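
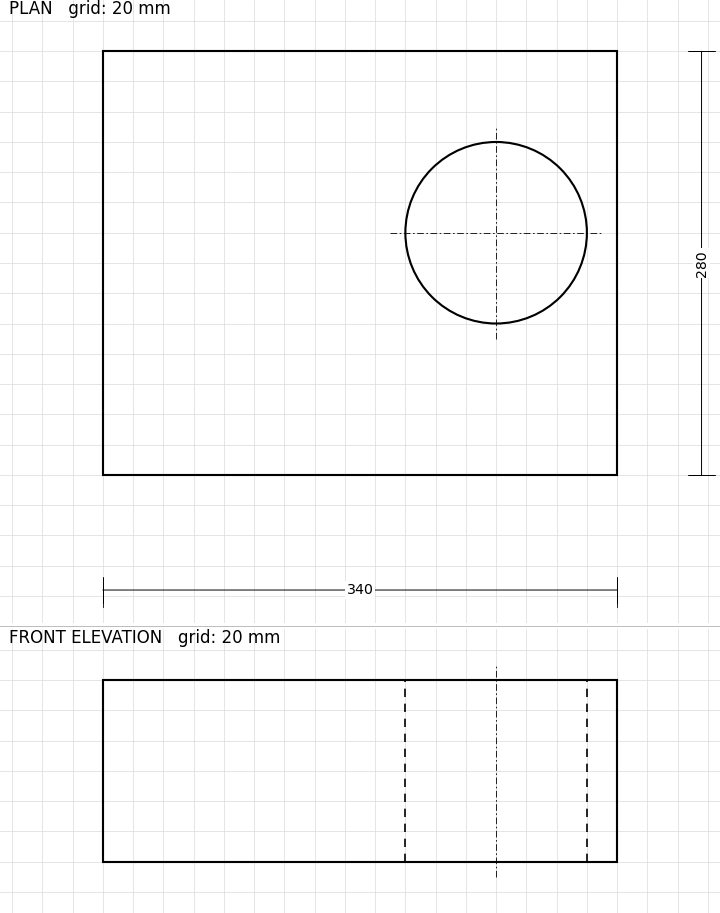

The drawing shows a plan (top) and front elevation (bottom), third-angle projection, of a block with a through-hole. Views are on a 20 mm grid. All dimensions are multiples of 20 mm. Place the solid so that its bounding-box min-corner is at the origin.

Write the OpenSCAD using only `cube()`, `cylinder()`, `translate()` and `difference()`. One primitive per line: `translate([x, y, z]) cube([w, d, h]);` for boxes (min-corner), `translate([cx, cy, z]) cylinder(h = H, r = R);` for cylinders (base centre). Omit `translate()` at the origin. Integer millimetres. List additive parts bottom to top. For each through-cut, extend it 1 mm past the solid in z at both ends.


difference() {
  cube([340, 280, 120]);
  translate([260, 160, -1]) cylinder(h = 122, r = 60);
}


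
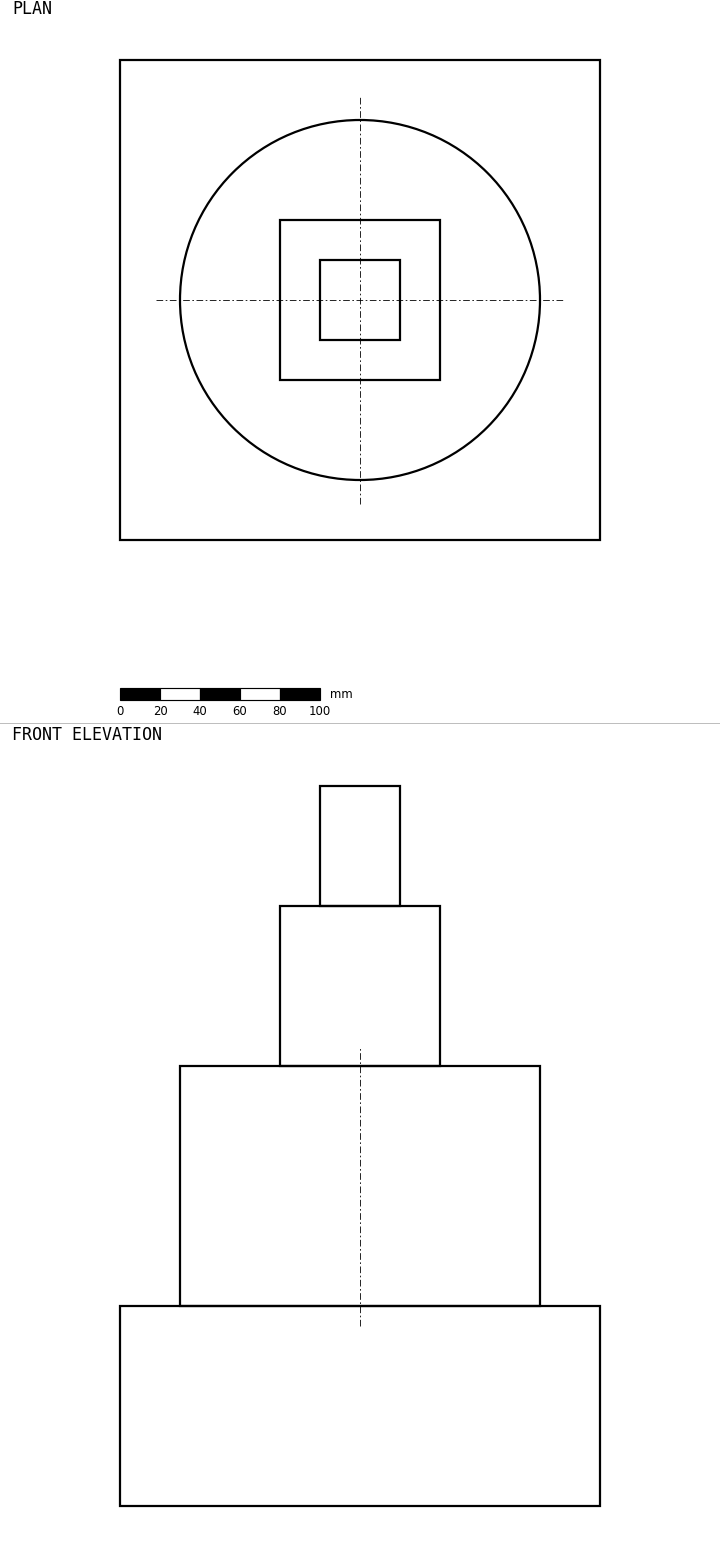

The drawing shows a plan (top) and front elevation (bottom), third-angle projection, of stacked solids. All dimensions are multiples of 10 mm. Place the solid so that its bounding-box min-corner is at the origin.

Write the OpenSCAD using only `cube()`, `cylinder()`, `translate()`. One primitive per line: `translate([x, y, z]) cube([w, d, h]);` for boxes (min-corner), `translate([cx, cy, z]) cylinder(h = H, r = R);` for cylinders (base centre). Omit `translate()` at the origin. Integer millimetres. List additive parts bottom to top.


cube([240, 240, 100]);
translate([120, 120, 100]) cylinder(h = 120, r = 90);
translate([80, 80, 220]) cube([80, 80, 80]);
translate([100, 100, 300]) cube([40, 40, 60]);


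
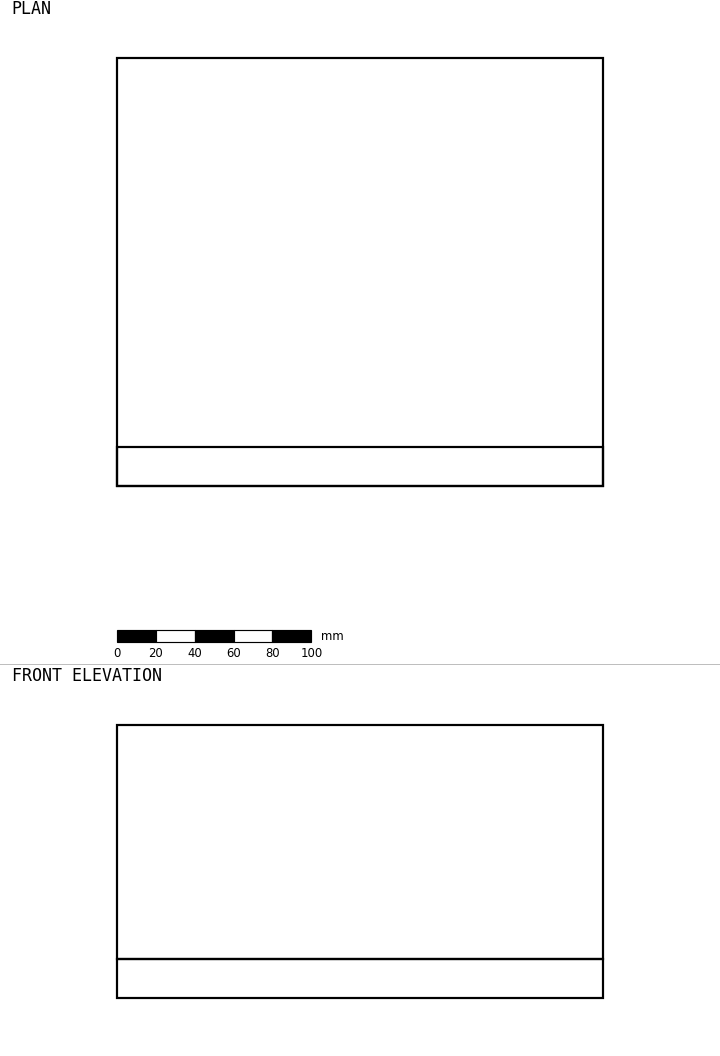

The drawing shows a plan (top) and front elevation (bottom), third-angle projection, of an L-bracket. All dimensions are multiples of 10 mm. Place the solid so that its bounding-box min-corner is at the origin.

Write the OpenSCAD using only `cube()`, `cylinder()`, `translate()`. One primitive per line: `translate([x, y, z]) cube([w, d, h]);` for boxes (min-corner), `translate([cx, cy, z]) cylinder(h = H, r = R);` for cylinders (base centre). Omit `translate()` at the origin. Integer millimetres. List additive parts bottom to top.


cube([250, 220, 20]);
translate([0, 0, 20]) cube([250, 20, 120]);


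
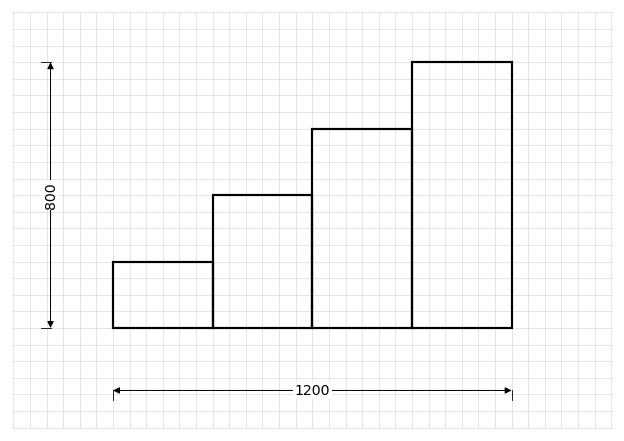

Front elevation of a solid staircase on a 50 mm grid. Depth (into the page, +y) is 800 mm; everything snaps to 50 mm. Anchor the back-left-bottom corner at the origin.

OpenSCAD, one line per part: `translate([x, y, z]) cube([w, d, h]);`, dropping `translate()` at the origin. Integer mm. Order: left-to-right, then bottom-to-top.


cube([300, 800, 200]);
translate([300, 0, 0]) cube([300, 800, 400]);
translate([600, 0, 0]) cube([300, 800, 600]);
translate([900, 0, 0]) cube([300, 800, 800]);


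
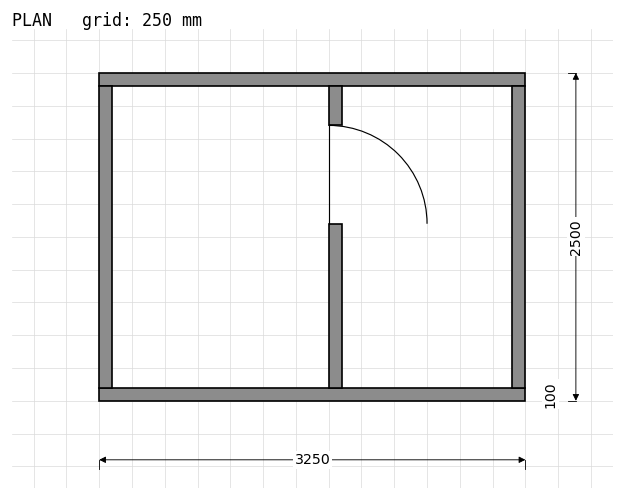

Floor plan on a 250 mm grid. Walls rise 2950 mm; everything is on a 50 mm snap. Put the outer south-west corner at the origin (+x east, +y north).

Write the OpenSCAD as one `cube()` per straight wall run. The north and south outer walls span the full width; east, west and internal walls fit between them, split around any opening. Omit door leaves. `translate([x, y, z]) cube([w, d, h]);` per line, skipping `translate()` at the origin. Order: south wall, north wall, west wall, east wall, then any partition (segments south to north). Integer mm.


cube([3250, 100, 2950]);
translate([0, 2400, 0]) cube([3250, 100, 2950]);
translate([0, 100, 0]) cube([100, 2300, 2950]);
translate([3150, 100, 0]) cube([100, 2300, 2950]);
translate([1750, 100, 0]) cube([100, 1250, 2950]);
translate([1750, 2100, 0]) cube([100, 300, 2950]);


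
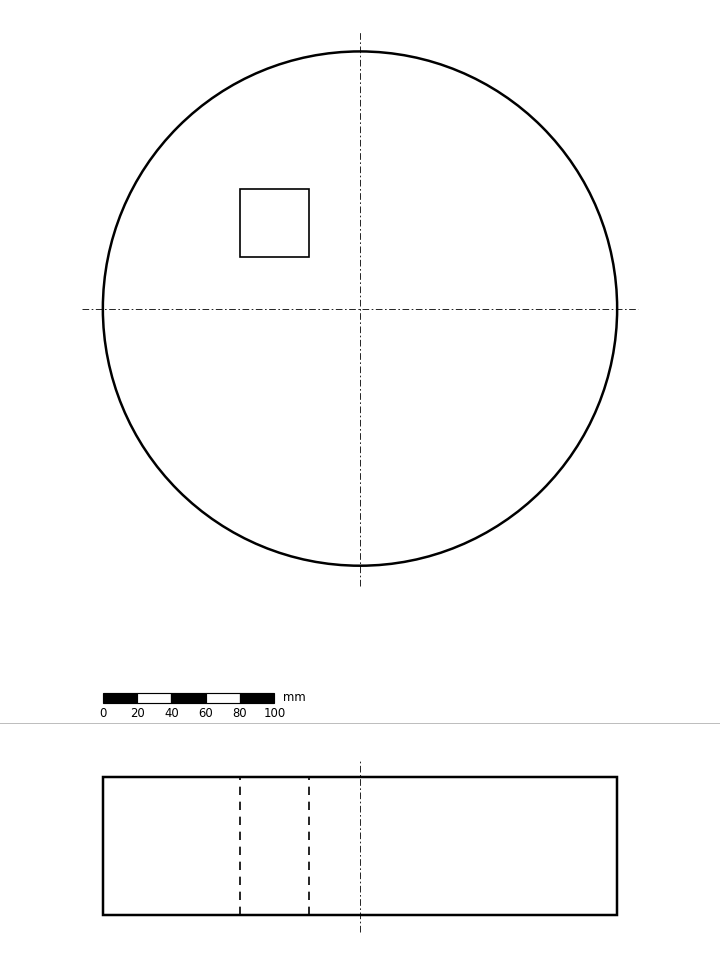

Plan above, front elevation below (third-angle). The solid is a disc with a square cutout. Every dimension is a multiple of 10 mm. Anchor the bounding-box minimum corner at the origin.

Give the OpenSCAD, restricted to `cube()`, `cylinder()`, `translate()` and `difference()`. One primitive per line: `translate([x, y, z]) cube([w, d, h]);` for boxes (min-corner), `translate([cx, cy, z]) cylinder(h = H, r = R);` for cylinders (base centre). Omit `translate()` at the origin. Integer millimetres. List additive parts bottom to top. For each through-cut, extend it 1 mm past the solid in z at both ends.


difference() {
  translate([150, 150, 0]) cylinder(h = 80, r = 150);
  translate([80, 180, -1]) cube([40, 40, 82]);
}


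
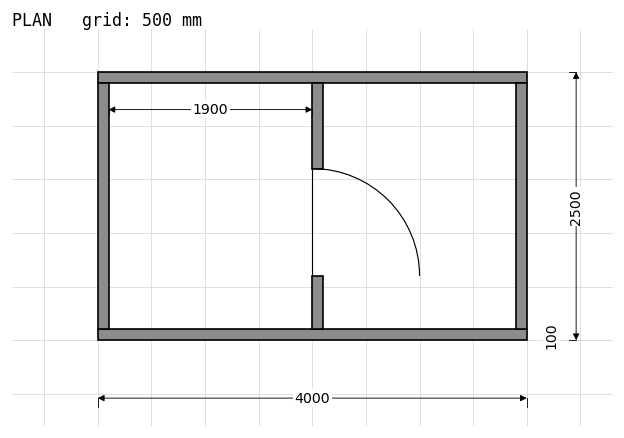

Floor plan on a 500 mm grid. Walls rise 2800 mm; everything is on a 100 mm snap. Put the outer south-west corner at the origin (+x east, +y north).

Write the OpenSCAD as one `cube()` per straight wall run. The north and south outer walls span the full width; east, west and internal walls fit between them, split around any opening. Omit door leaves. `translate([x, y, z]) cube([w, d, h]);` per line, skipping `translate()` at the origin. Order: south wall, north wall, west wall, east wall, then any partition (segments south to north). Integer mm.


cube([4000, 100, 2800]);
translate([0, 2400, 0]) cube([4000, 100, 2800]);
translate([0, 100, 0]) cube([100, 2300, 2800]);
translate([3900, 100, 0]) cube([100, 2300, 2800]);
translate([2000, 100, 0]) cube([100, 500, 2800]);
translate([2000, 1600, 0]) cube([100, 800, 2800]);


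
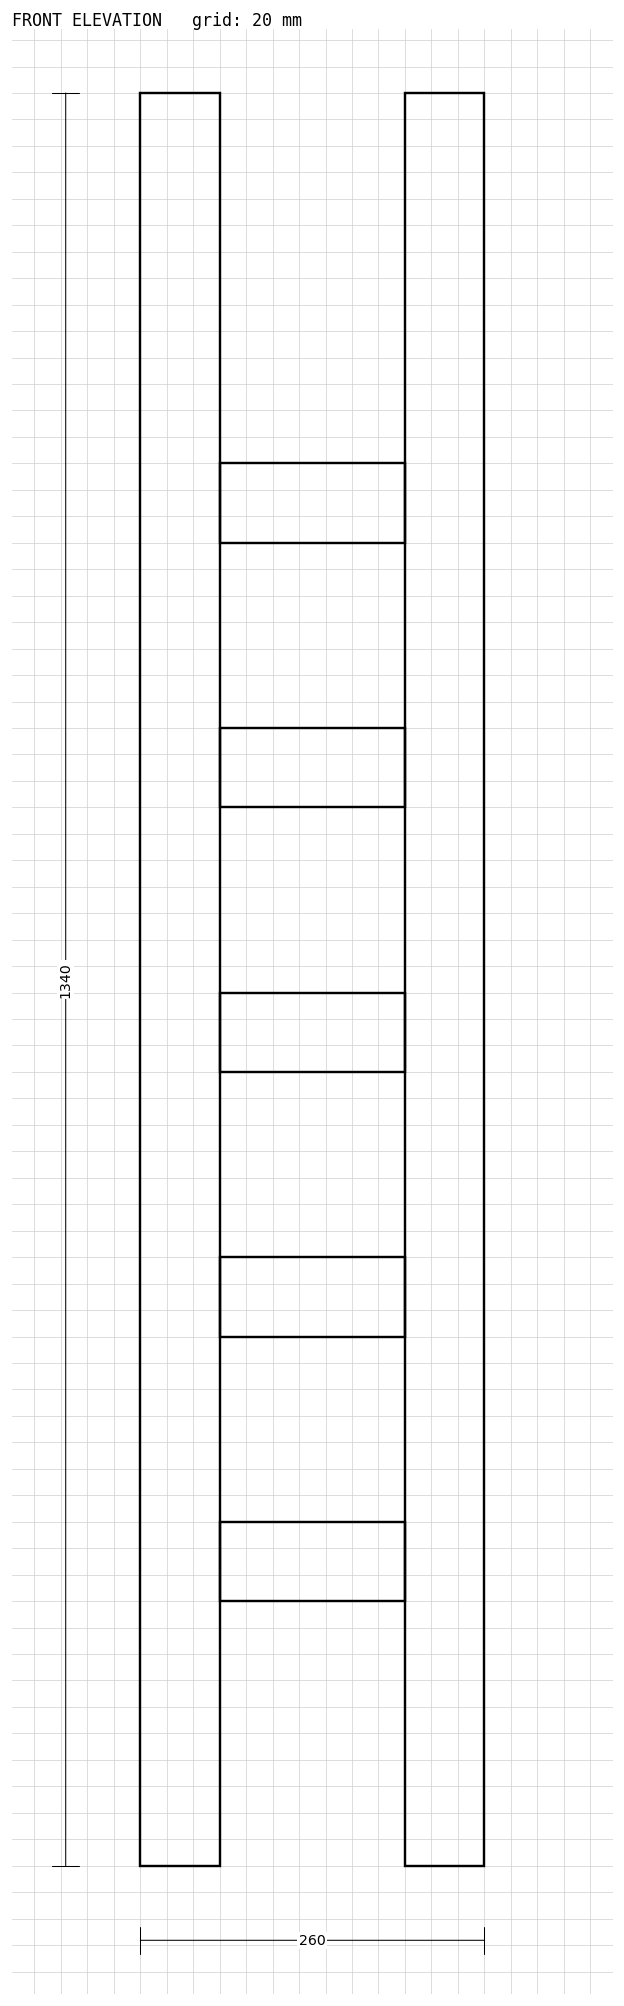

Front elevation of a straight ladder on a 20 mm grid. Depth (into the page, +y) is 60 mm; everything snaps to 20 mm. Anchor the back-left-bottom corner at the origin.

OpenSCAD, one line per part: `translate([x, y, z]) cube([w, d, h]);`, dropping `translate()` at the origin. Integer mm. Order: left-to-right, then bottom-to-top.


cube([60, 60, 1340]);
translate([60, 0, 200]) cube([140, 60, 60]);
translate([60, 0, 400]) cube([140, 60, 60]);
translate([60, 0, 600]) cube([140, 60, 60]);
translate([60, 0, 800]) cube([140, 60, 60]);
translate([60, 0, 1000]) cube([140, 60, 60]);
translate([200, 0, 0]) cube([60, 60, 1340]);


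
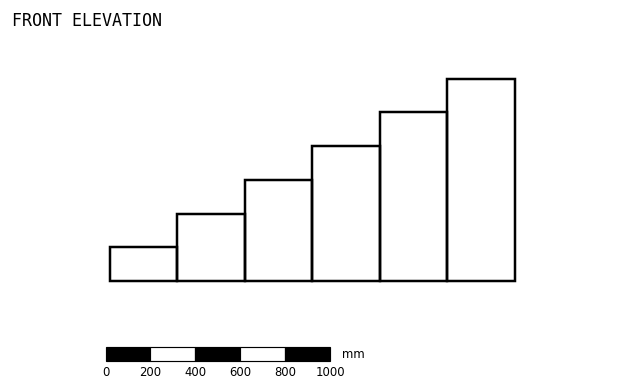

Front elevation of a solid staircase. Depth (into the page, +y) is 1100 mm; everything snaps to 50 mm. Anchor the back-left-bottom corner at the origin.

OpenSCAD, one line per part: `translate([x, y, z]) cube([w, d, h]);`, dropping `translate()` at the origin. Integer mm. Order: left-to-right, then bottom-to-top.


cube([300, 1100, 150]);
translate([300, 0, 0]) cube([300, 1100, 300]);
translate([600, 0, 0]) cube([300, 1100, 450]);
translate([900, 0, 0]) cube([300, 1100, 600]);
translate([1200, 0, 0]) cube([300, 1100, 750]);
translate([1500, 0, 0]) cube([300, 1100, 900]);


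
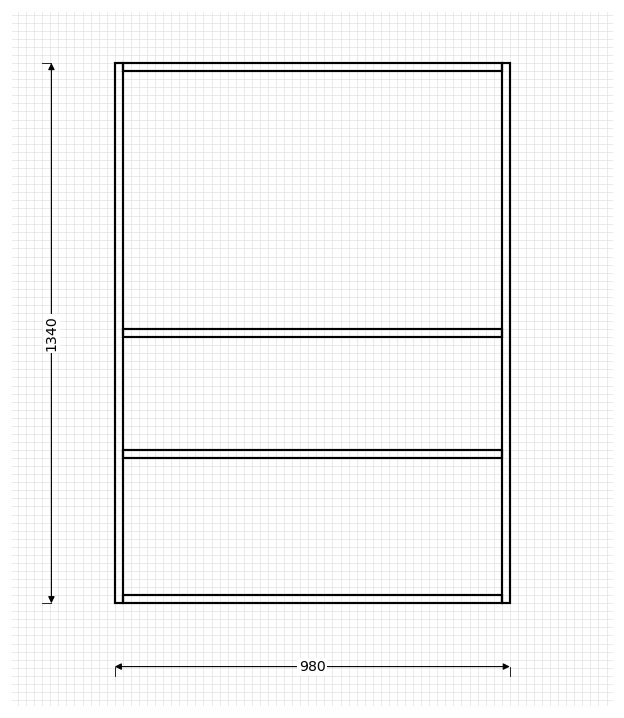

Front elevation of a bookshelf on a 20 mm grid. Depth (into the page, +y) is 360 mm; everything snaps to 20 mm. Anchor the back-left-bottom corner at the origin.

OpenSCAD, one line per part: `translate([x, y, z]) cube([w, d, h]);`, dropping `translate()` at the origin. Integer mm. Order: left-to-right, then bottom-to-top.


cube([20, 360, 1340]);
translate([20, 0, 0]) cube([940, 360, 20]);
translate([20, 0, 360]) cube([940, 360, 20]);
translate([20, 0, 660]) cube([940, 360, 20]);
translate([20, 0, 1320]) cube([940, 360, 20]);
translate([960, 0, 0]) cube([20, 360, 1340]);


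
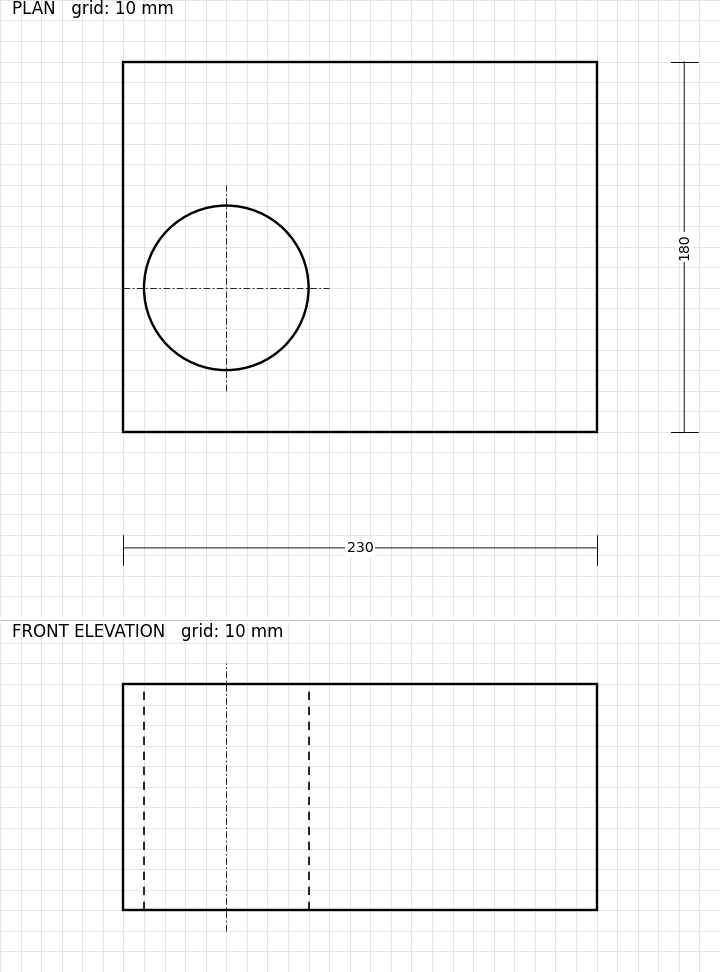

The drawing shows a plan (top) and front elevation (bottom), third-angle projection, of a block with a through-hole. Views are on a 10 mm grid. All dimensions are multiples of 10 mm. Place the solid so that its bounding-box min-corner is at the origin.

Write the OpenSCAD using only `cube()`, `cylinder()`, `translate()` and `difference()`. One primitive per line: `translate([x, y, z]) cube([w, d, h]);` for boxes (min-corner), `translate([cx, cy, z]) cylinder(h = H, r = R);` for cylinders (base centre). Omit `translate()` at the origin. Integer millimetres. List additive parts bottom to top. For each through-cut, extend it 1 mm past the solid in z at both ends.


difference() {
  cube([230, 180, 110]);
  translate([50, 70, -1]) cylinder(h = 112, r = 40);
}


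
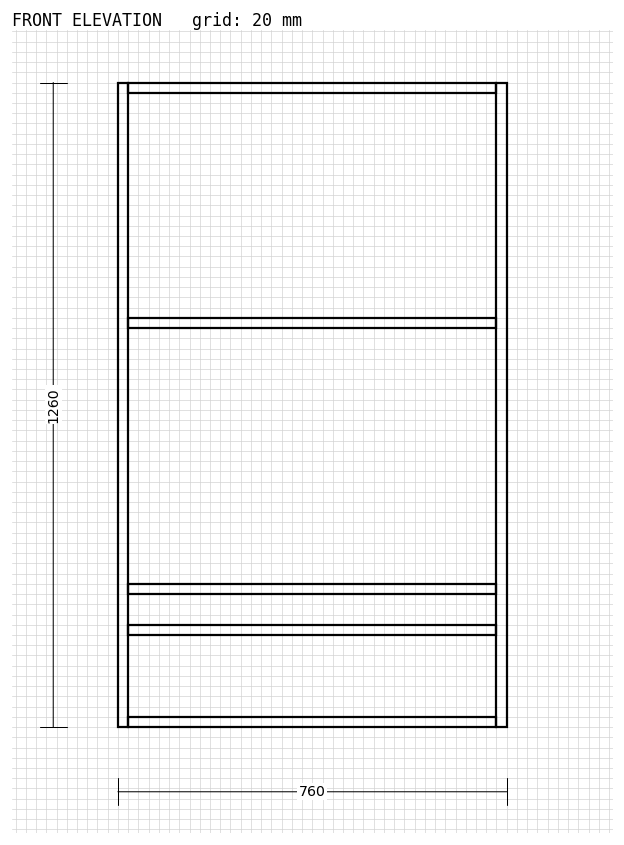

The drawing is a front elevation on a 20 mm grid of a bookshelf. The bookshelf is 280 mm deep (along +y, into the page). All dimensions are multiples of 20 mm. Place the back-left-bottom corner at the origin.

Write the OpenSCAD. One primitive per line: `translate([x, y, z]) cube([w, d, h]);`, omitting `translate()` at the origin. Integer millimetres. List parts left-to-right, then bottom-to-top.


cube([20, 280, 1260]);
translate([20, 0, 0]) cube([720, 280, 20]);
translate([20, 0, 180]) cube([720, 280, 20]);
translate([20, 0, 260]) cube([720, 280, 20]);
translate([20, 0, 780]) cube([720, 280, 20]);
translate([20, 0, 1240]) cube([720, 280, 20]);
translate([740, 0, 0]) cube([20, 280, 1260]);


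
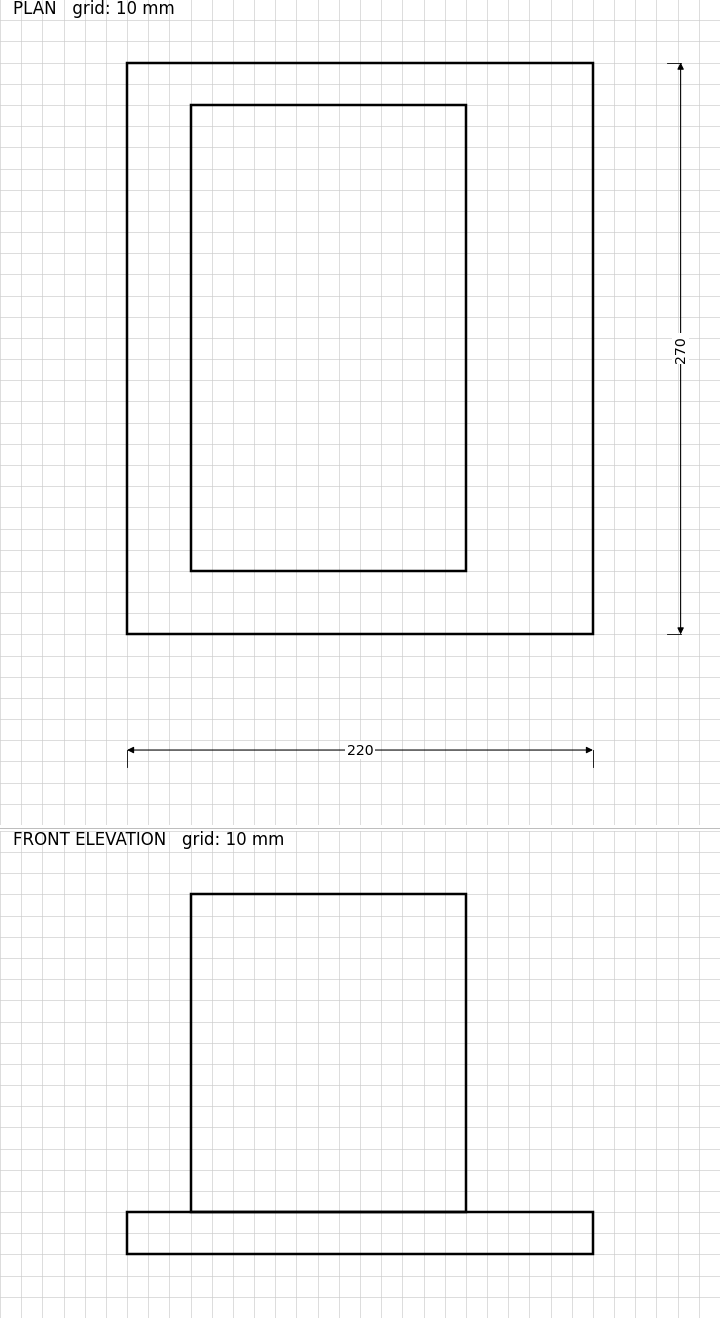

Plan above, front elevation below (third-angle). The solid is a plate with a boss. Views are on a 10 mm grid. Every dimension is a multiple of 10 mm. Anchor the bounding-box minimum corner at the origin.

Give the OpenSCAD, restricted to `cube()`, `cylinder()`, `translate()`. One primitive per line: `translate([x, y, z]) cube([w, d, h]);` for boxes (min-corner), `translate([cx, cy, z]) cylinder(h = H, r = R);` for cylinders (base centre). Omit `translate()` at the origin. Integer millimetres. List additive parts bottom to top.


cube([220, 270, 20]);
translate([30, 30, 20]) cube([130, 220, 150]);


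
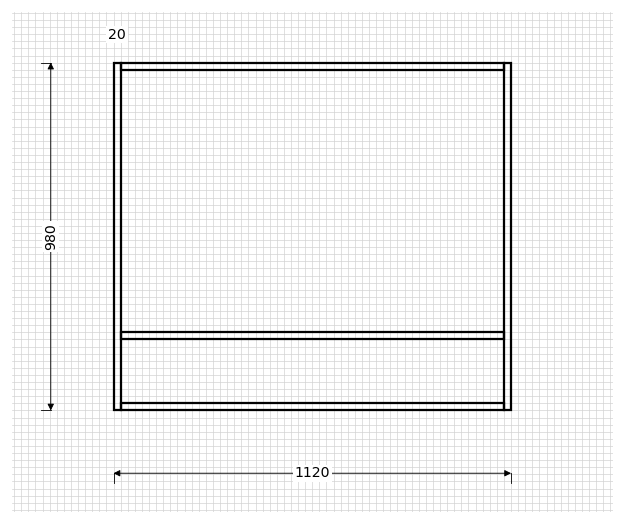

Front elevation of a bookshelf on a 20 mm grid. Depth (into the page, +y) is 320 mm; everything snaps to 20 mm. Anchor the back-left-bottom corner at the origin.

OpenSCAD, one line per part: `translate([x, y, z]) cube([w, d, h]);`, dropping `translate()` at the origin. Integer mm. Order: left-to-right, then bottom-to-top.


cube([20, 320, 980]);
translate([20, 0, 0]) cube([1080, 320, 20]);
translate([20, 0, 200]) cube([1080, 320, 20]);
translate([20, 0, 960]) cube([1080, 320, 20]);
translate([1100, 0, 0]) cube([20, 320, 980]);


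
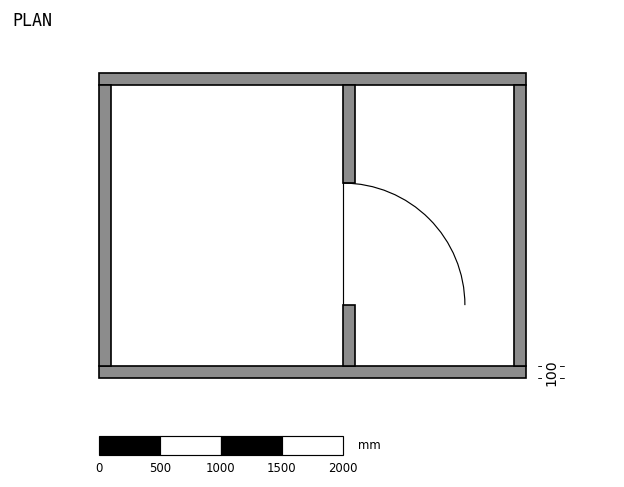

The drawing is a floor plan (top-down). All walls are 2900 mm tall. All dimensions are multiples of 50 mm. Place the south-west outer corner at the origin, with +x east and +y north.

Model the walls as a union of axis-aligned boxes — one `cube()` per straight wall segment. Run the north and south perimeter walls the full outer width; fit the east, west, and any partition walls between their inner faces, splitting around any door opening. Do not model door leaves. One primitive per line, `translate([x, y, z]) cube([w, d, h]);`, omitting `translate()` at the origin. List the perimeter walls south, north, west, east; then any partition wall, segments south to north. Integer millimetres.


cube([3500, 100, 2900]);
translate([0, 2400, 0]) cube([3500, 100, 2900]);
translate([0, 100, 0]) cube([100, 2300, 2900]);
translate([3400, 100, 0]) cube([100, 2300, 2900]);
translate([2000, 100, 0]) cube([100, 500, 2900]);
translate([2000, 1600, 0]) cube([100, 800, 2900]);


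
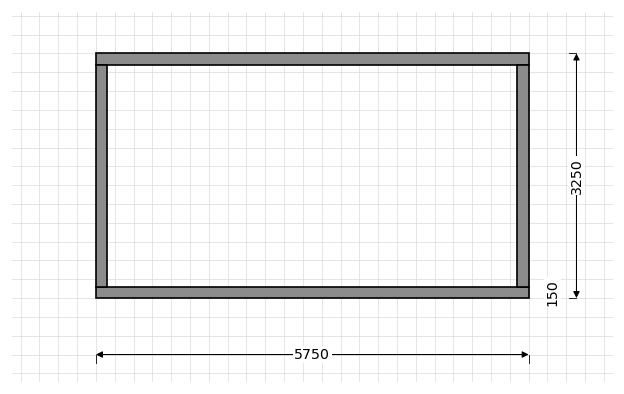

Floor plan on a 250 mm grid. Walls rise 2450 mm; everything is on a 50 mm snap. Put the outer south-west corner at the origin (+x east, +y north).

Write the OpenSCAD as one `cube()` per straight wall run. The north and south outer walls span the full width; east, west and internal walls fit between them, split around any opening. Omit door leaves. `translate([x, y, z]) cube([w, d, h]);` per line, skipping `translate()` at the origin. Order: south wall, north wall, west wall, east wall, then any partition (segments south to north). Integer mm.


cube([5750, 150, 2450]);
translate([0, 3100, 0]) cube([5750, 150, 2450]);
translate([0, 150, 0]) cube([150, 2950, 2450]);
translate([5600, 150, 0]) cube([150, 2950, 2450]);


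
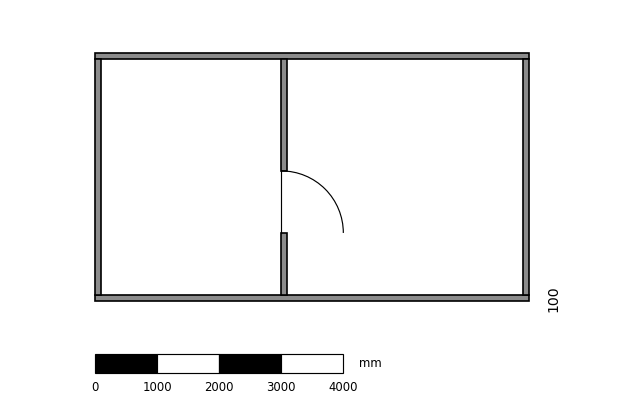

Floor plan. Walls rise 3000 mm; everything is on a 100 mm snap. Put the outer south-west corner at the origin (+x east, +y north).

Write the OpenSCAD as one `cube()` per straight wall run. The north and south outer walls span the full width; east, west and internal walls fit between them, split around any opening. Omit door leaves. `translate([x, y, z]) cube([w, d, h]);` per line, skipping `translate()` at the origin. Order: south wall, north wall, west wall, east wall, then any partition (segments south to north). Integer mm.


cube([7000, 100, 3000]);
translate([0, 3900, 0]) cube([7000, 100, 3000]);
translate([0, 100, 0]) cube([100, 3800, 3000]);
translate([6900, 100, 0]) cube([100, 3800, 3000]);
translate([3000, 100, 0]) cube([100, 1000, 3000]);
translate([3000, 2100, 0]) cube([100, 1800, 3000]);


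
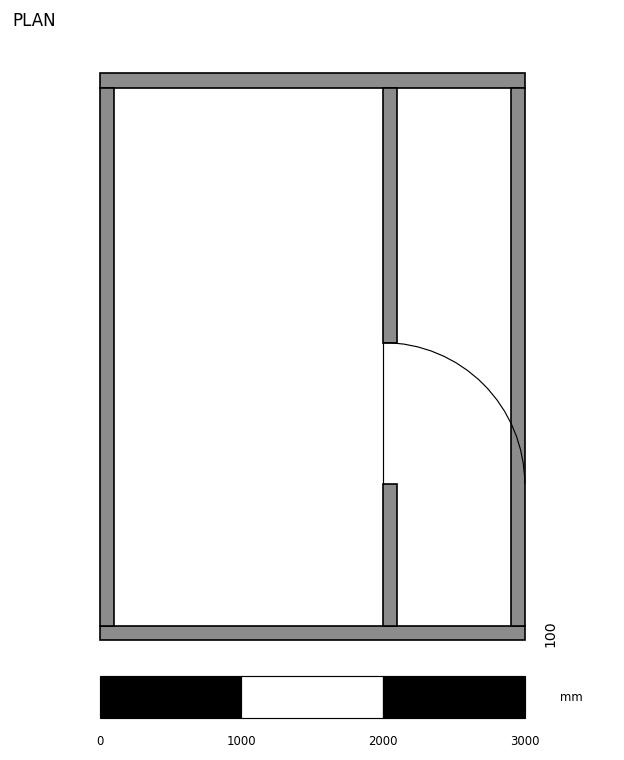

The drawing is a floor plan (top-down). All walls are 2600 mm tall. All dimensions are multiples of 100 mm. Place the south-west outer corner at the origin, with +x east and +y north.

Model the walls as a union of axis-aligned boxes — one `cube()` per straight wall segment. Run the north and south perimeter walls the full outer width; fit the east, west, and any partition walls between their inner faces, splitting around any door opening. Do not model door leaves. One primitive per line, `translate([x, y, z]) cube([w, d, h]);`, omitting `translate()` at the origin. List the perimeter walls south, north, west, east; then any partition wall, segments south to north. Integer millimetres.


cube([3000, 100, 2600]);
translate([0, 3900, 0]) cube([3000, 100, 2600]);
translate([0, 100, 0]) cube([100, 3800, 2600]);
translate([2900, 100, 0]) cube([100, 3800, 2600]);
translate([2000, 100, 0]) cube([100, 1000, 2600]);
translate([2000, 2100, 0]) cube([100, 1800, 2600]);


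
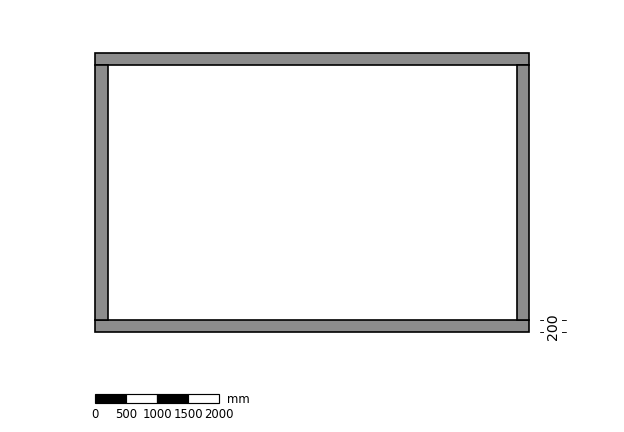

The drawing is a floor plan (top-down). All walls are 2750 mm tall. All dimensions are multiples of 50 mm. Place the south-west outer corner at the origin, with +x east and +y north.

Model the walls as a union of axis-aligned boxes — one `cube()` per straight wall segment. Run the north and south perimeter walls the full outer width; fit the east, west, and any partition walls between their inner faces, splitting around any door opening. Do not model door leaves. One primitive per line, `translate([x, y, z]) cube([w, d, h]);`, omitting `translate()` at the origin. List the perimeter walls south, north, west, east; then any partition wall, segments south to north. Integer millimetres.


cube([7000, 200, 2750]);
translate([0, 4300, 0]) cube([7000, 200, 2750]);
translate([0, 200, 0]) cube([200, 4100, 2750]);
translate([6800, 200, 0]) cube([200, 4100, 2750]);


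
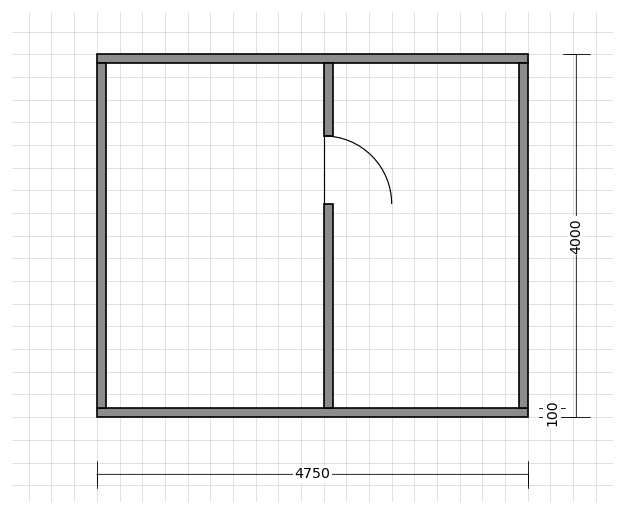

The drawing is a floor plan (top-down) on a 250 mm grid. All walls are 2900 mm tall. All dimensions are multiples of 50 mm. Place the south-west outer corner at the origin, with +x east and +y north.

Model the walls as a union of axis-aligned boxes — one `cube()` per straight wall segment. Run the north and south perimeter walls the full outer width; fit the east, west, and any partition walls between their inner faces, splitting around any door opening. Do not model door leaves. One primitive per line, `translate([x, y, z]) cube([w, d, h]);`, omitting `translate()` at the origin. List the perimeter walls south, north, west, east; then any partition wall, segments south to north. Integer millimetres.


cube([4750, 100, 2900]);
translate([0, 3900, 0]) cube([4750, 100, 2900]);
translate([0, 100, 0]) cube([100, 3800, 2900]);
translate([4650, 100, 0]) cube([100, 3800, 2900]);
translate([2500, 100, 0]) cube([100, 2250, 2900]);
translate([2500, 3100, 0]) cube([100, 800, 2900]);


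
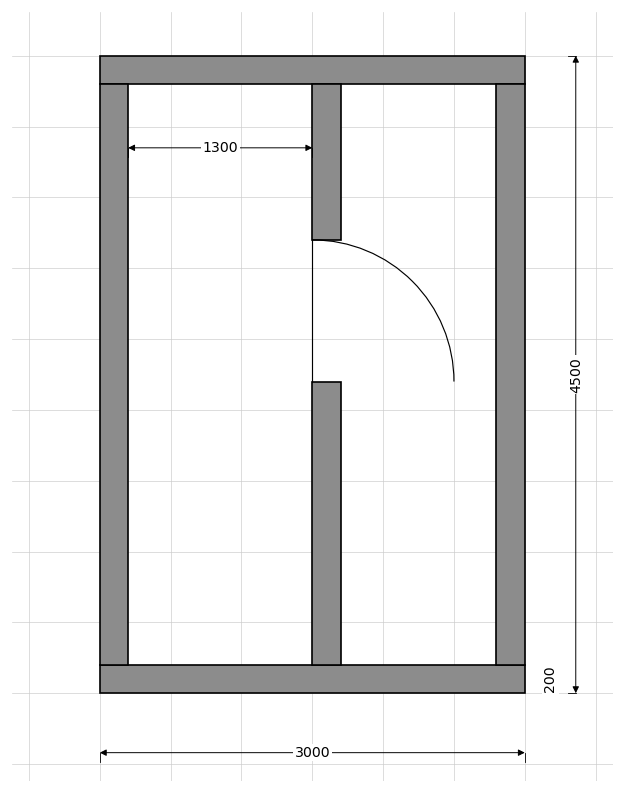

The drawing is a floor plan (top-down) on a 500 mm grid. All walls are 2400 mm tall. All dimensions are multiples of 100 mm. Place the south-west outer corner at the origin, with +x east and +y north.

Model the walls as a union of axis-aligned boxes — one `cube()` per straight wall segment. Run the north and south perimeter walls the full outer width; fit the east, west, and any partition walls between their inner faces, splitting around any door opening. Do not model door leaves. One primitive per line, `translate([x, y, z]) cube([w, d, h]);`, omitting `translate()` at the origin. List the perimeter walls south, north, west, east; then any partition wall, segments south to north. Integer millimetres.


cube([3000, 200, 2400]);
translate([0, 4300, 0]) cube([3000, 200, 2400]);
translate([0, 200, 0]) cube([200, 4100, 2400]);
translate([2800, 200, 0]) cube([200, 4100, 2400]);
translate([1500, 200, 0]) cube([200, 2000, 2400]);
translate([1500, 3200, 0]) cube([200, 1100, 2400]);


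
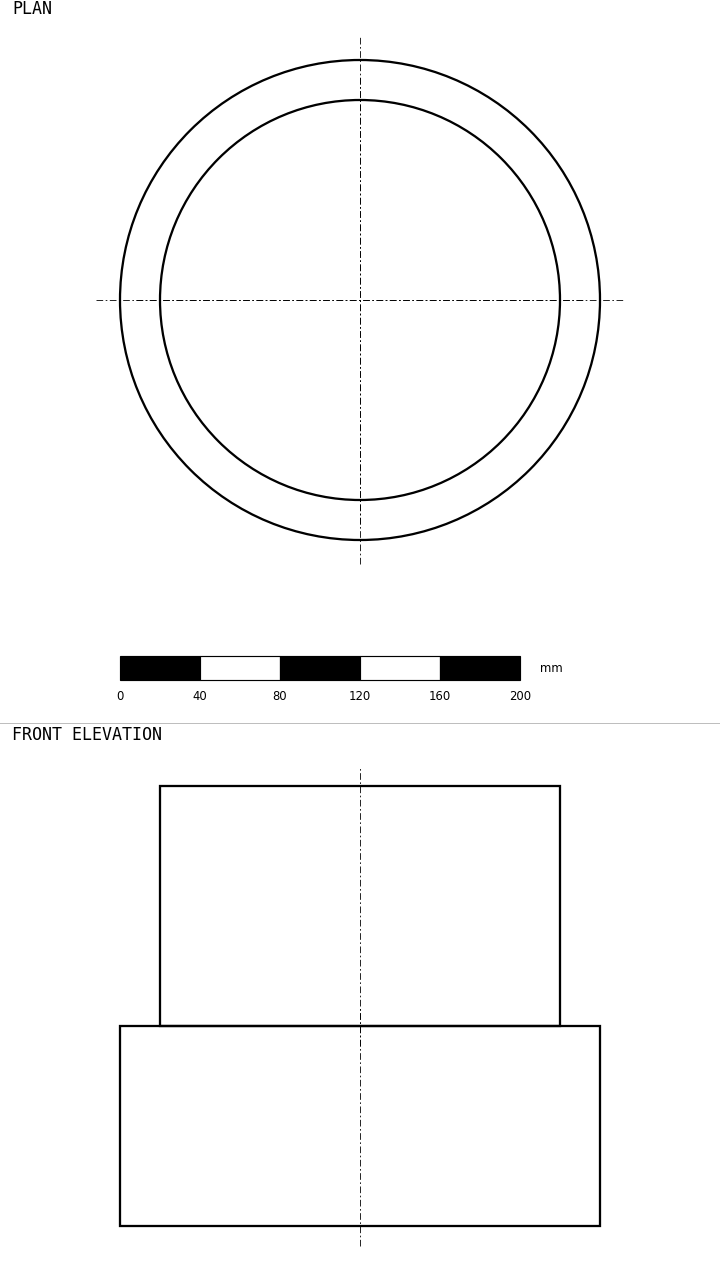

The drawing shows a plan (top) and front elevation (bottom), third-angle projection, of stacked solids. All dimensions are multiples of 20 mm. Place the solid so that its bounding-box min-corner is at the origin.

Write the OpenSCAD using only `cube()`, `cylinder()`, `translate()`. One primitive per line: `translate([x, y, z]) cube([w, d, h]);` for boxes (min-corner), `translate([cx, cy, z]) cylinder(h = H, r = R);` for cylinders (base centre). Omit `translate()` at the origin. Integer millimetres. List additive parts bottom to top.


translate([120, 120, 0]) cylinder(h = 100, r = 120);
translate([120, 120, 100]) cylinder(h = 120, r = 100);


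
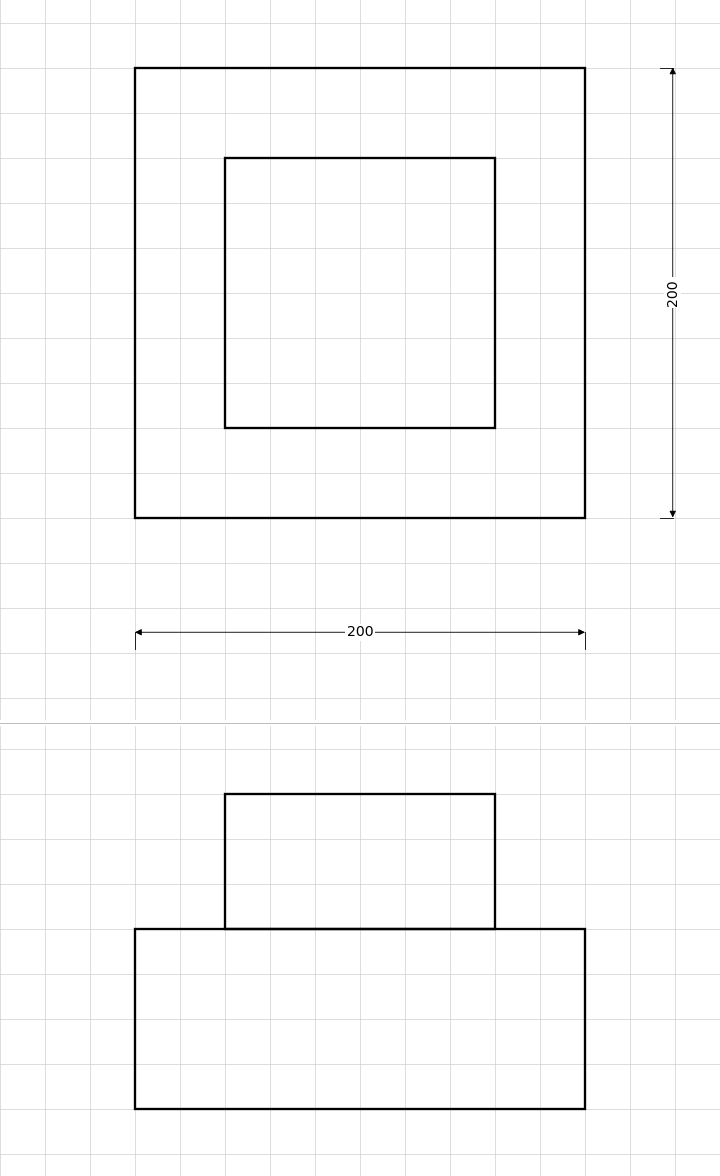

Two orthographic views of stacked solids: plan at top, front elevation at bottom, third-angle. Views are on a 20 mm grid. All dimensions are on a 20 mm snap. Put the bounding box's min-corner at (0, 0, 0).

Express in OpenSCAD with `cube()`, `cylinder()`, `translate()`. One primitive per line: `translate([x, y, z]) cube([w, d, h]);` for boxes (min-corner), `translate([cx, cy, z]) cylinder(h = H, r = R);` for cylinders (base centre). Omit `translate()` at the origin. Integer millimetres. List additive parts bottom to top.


cube([200, 200, 80]);
translate([40, 40, 80]) cube([120, 120, 60]);


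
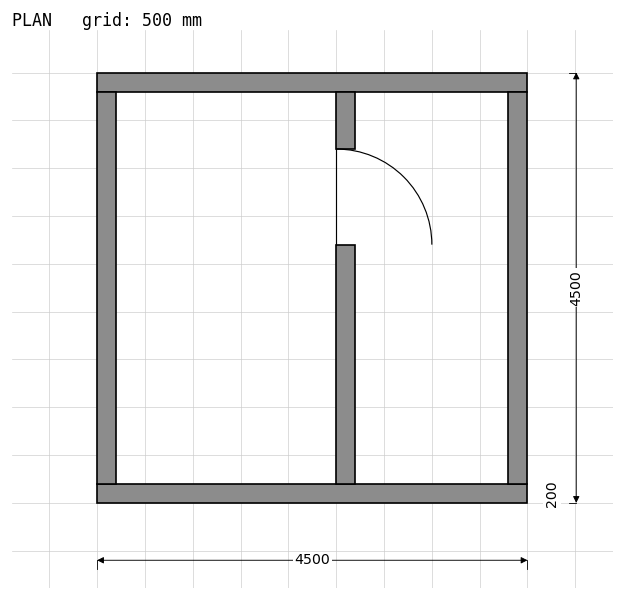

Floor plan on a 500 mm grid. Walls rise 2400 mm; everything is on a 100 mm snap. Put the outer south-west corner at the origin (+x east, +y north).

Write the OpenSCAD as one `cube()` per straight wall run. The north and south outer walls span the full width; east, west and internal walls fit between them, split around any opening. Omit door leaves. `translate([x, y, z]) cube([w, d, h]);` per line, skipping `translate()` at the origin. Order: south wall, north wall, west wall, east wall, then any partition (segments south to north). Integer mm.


cube([4500, 200, 2400]);
translate([0, 4300, 0]) cube([4500, 200, 2400]);
translate([0, 200, 0]) cube([200, 4100, 2400]);
translate([4300, 200, 0]) cube([200, 4100, 2400]);
translate([2500, 200, 0]) cube([200, 2500, 2400]);
translate([2500, 3700, 0]) cube([200, 600, 2400]);


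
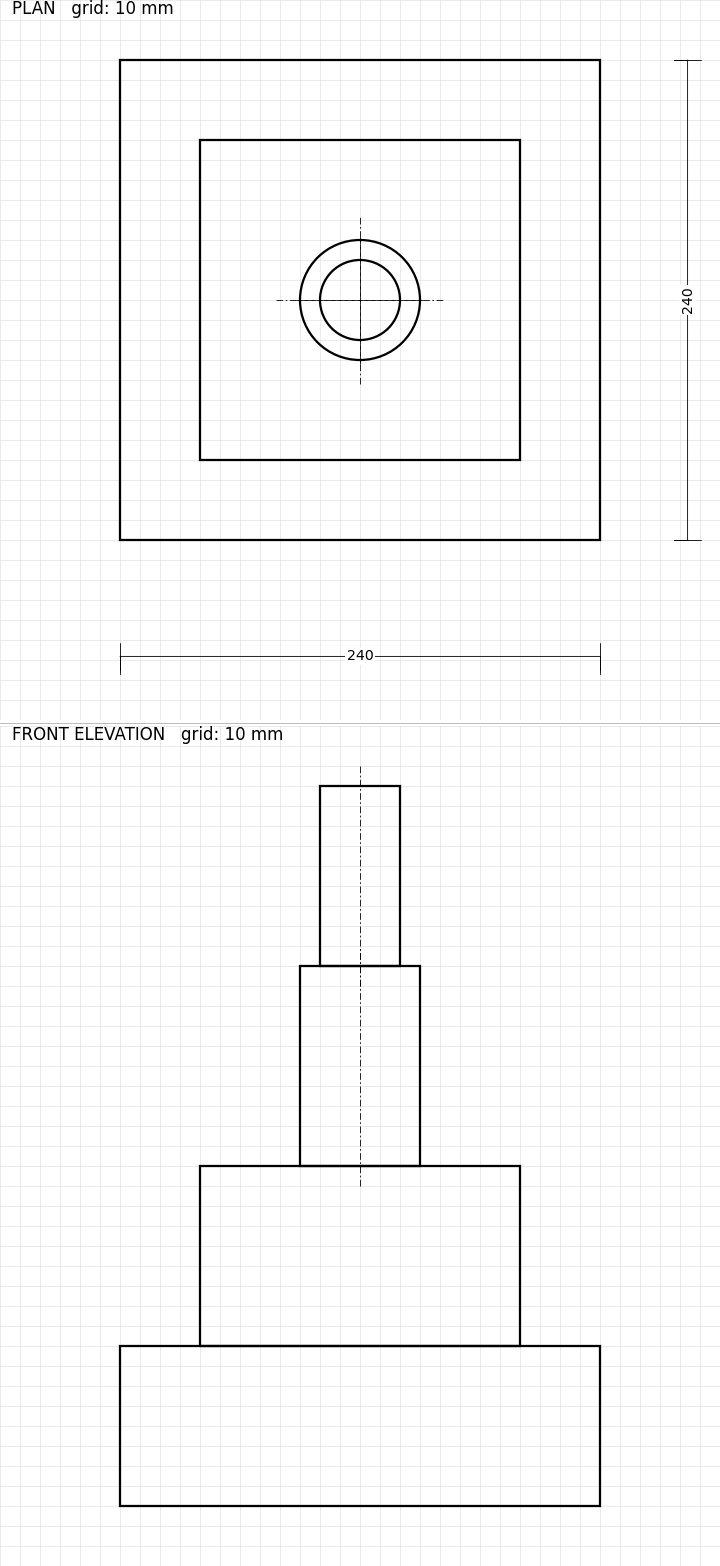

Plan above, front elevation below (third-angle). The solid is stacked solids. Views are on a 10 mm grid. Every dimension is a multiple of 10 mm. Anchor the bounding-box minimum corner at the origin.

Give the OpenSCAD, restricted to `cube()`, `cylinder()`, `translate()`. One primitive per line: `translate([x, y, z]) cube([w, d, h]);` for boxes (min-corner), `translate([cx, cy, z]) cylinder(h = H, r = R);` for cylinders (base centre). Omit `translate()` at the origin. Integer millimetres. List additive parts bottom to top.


cube([240, 240, 80]);
translate([40, 40, 80]) cube([160, 160, 90]);
translate([120, 120, 170]) cylinder(h = 100, r = 30);
translate([120, 120, 270]) cylinder(h = 90, r = 20);


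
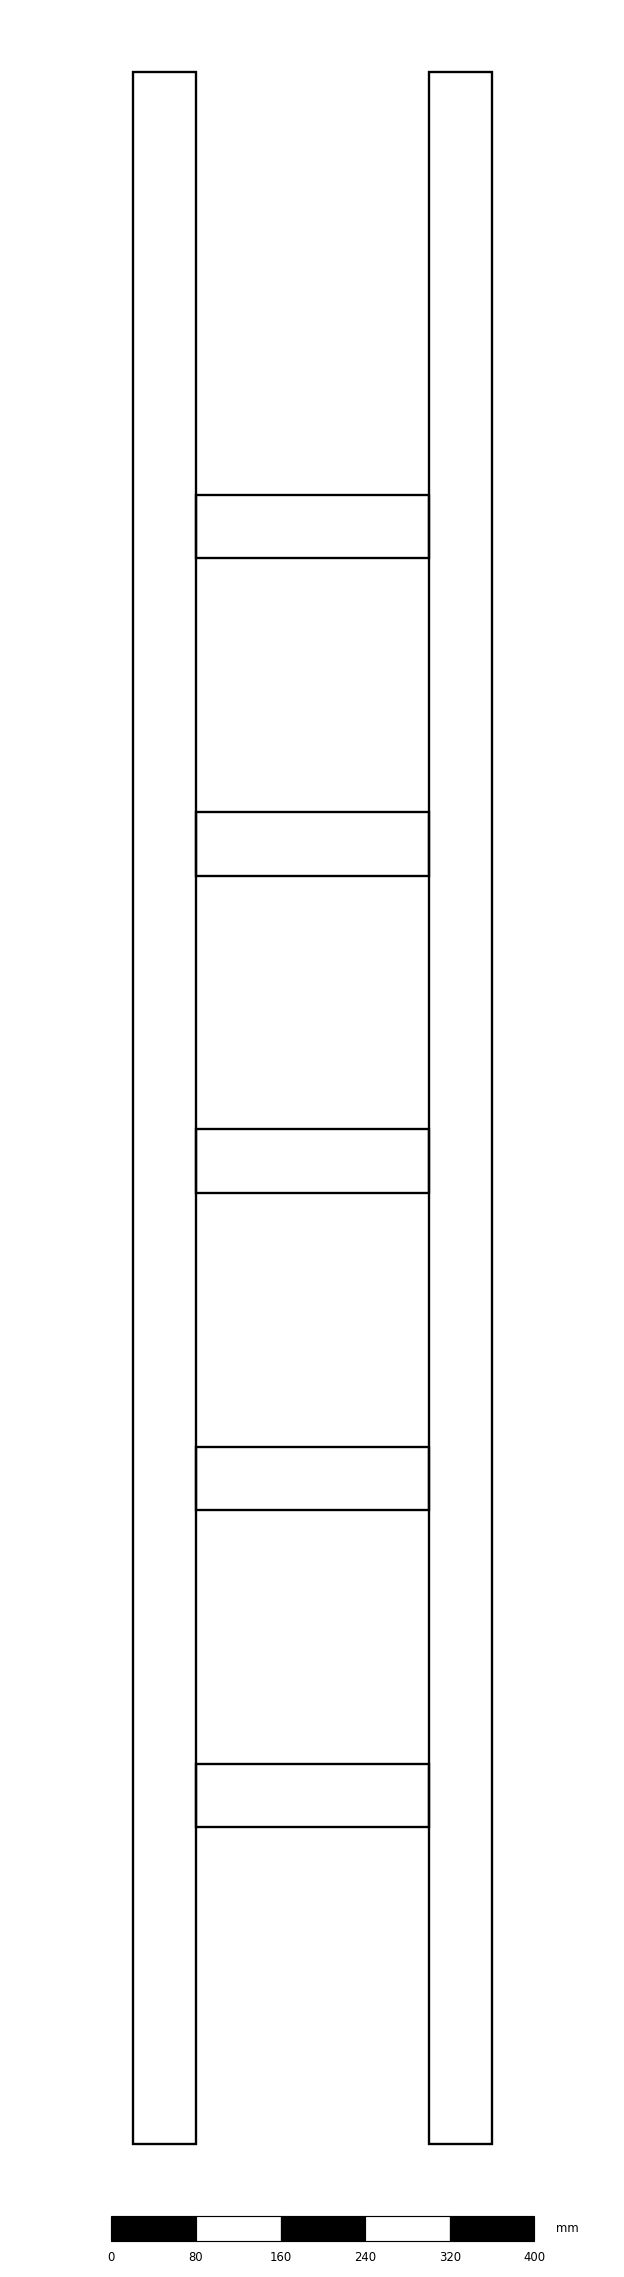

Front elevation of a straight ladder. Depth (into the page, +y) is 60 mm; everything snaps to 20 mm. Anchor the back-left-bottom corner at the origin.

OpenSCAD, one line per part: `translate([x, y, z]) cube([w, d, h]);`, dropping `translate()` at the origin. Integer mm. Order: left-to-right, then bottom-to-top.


cube([60, 60, 1960]);
translate([60, 0, 300]) cube([220, 60, 60]);
translate([60, 0, 600]) cube([220, 60, 60]);
translate([60, 0, 900]) cube([220, 60, 60]);
translate([60, 0, 1200]) cube([220, 60, 60]);
translate([60, 0, 1500]) cube([220, 60, 60]);
translate([280, 0, 0]) cube([60, 60, 1960]);


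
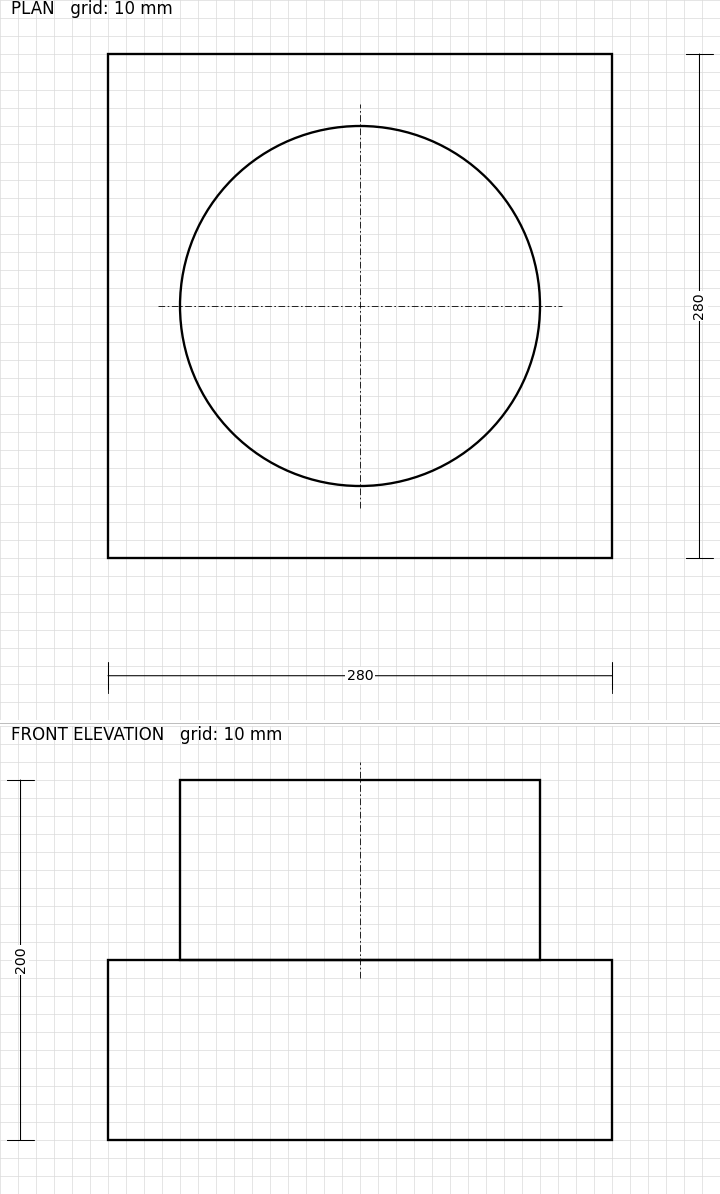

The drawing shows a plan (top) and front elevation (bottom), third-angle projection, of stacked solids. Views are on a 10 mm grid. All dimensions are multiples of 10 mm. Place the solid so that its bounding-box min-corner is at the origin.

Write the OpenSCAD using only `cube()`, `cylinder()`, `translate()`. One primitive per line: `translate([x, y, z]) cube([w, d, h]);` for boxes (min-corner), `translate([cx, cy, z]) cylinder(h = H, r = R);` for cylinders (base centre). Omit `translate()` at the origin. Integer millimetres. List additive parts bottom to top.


cube([280, 280, 100]);
translate([140, 140, 100]) cylinder(h = 100, r = 100);


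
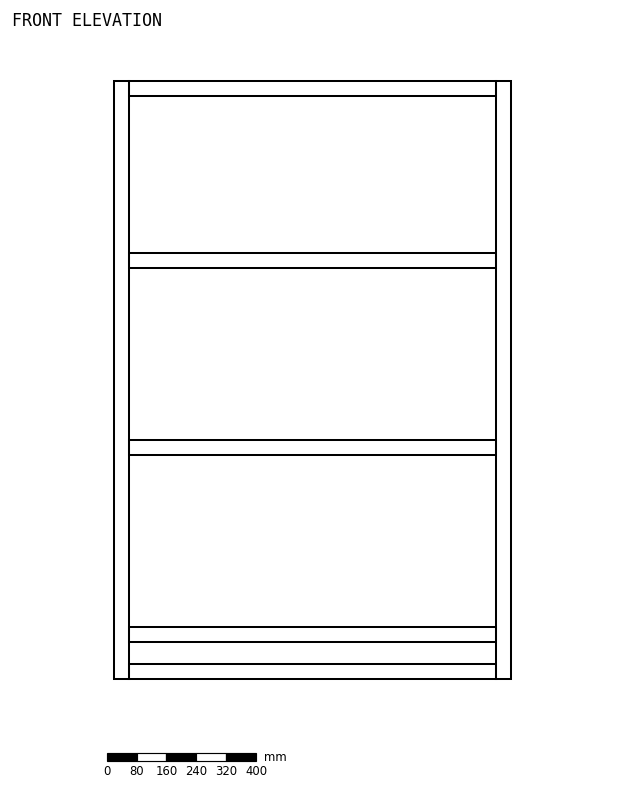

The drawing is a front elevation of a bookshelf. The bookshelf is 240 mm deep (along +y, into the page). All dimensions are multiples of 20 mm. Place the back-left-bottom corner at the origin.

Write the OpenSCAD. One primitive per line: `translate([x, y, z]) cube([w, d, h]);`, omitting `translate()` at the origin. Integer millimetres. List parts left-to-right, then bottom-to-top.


cube([40, 240, 1600]);
translate([40, 0, 0]) cube([980, 240, 40]);
translate([40, 0, 100]) cube([980, 240, 40]);
translate([40, 0, 600]) cube([980, 240, 40]);
translate([40, 0, 1100]) cube([980, 240, 40]);
translate([40, 0, 1560]) cube([980, 240, 40]);
translate([1020, 0, 0]) cube([40, 240, 1600]);


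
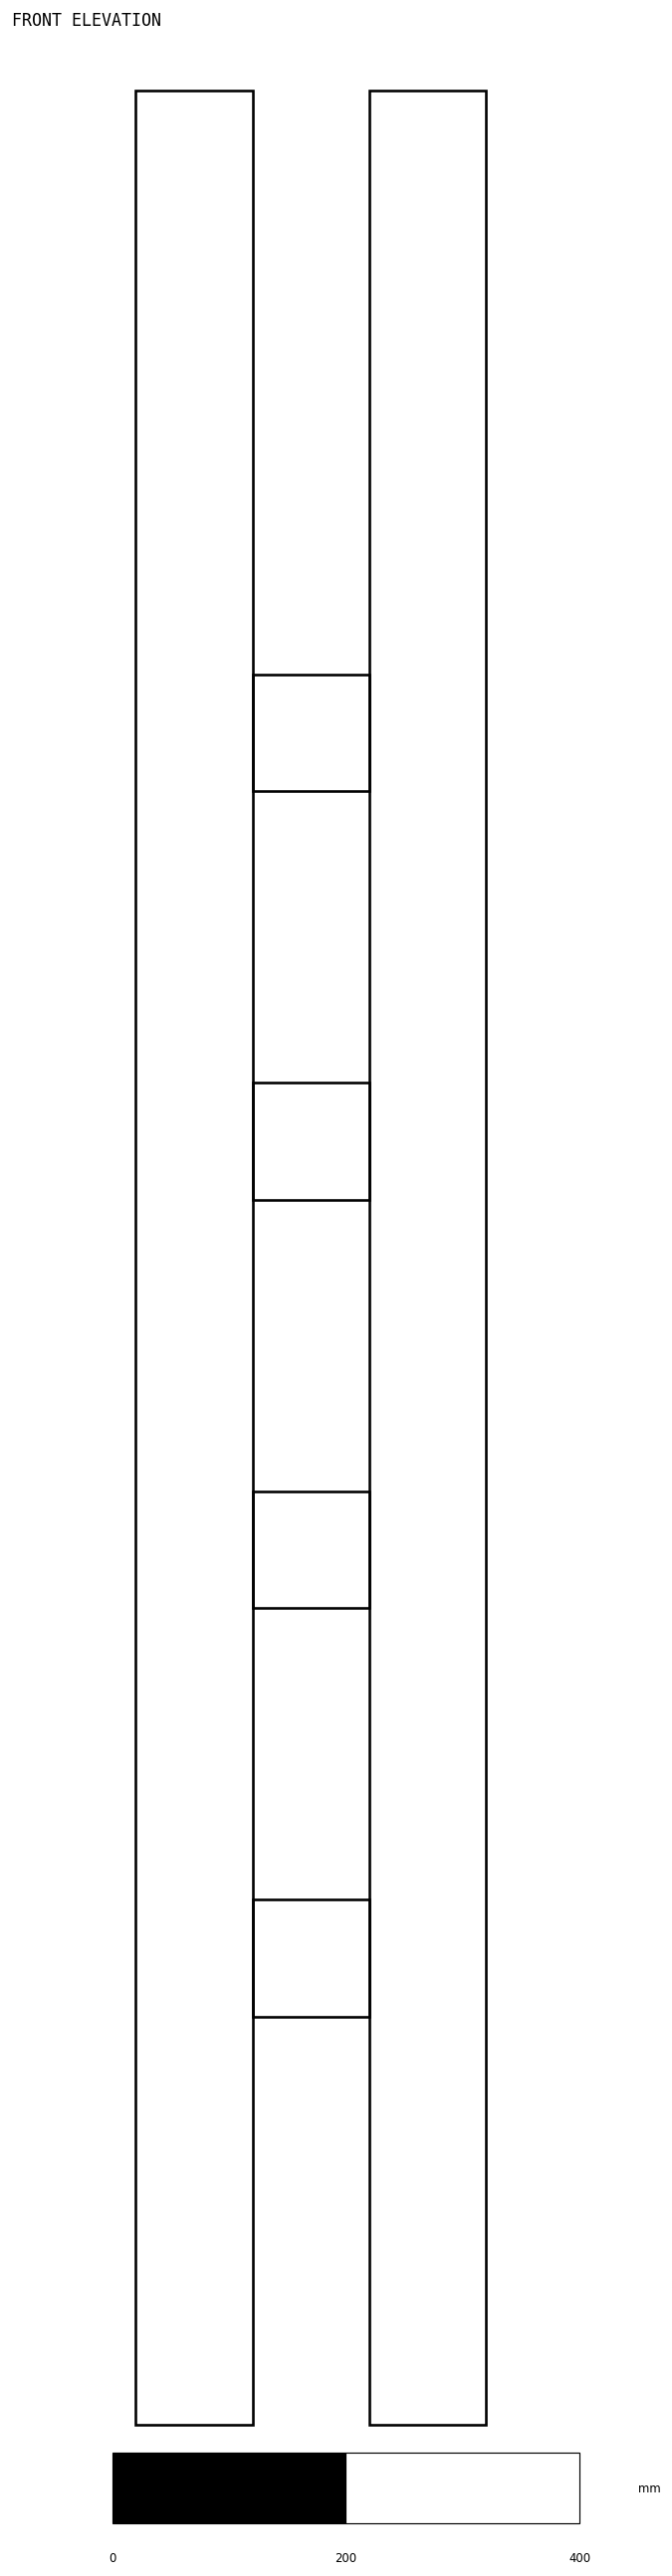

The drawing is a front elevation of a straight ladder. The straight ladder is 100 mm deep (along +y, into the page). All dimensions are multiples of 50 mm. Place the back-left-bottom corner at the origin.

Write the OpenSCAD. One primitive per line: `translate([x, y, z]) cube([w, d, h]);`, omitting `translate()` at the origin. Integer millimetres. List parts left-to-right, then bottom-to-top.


cube([100, 100, 2000]);
translate([100, 0, 350]) cube([100, 100, 100]);
translate([100, 0, 700]) cube([100, 100, 100]);
translate([100, 0, 1050]) cube([100, 100, 100]);
translate([100, 0, 1400]) cube([100, 100, 100]);
translate([200, 0, 0]) cube([100, 100, 2000]);


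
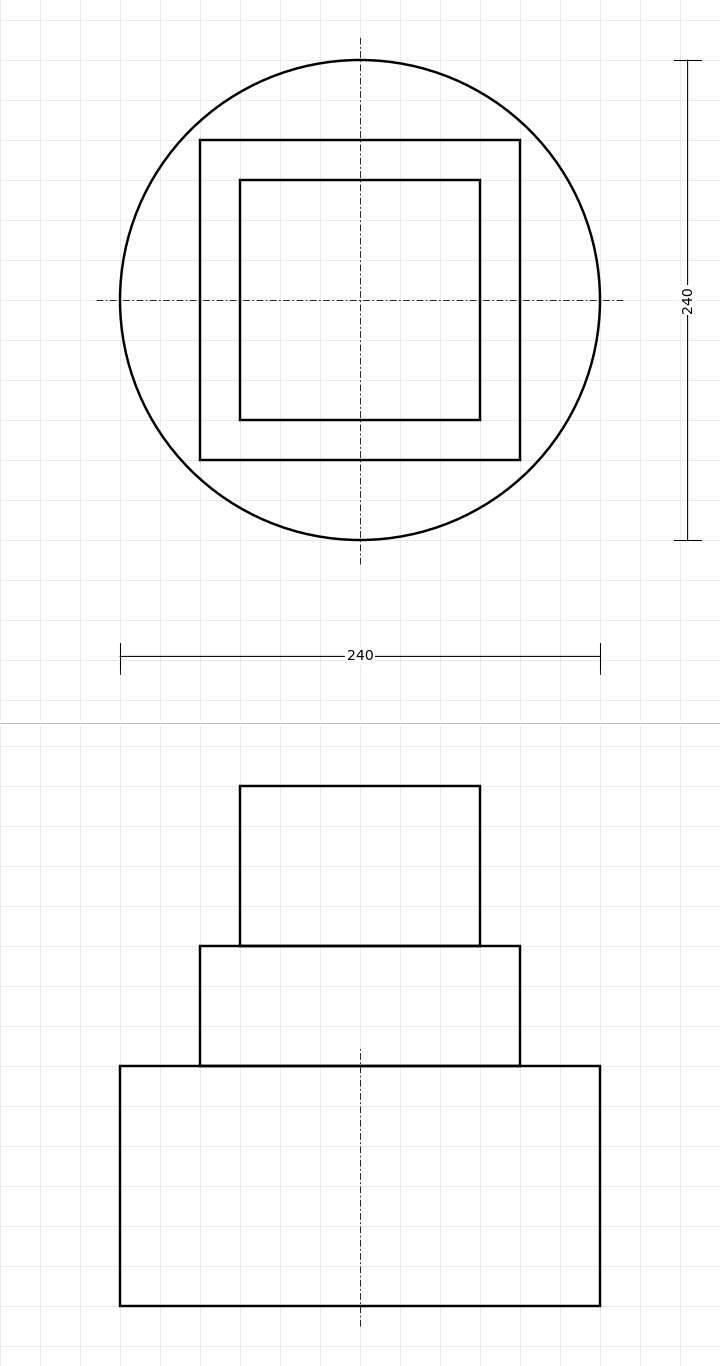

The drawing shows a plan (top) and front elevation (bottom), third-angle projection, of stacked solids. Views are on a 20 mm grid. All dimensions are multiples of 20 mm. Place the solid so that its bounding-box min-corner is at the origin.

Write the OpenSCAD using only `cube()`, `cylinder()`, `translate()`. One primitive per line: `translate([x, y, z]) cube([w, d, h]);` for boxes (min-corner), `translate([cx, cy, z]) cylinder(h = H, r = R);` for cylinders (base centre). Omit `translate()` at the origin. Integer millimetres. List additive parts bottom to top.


translate([120, 120, 0]) cylinder(h = 120, r = 120);
translate([40, 40, 120]) cube([160, 160, 60]);
translate([60, 60, 180]) cube([120, 120, 80]);


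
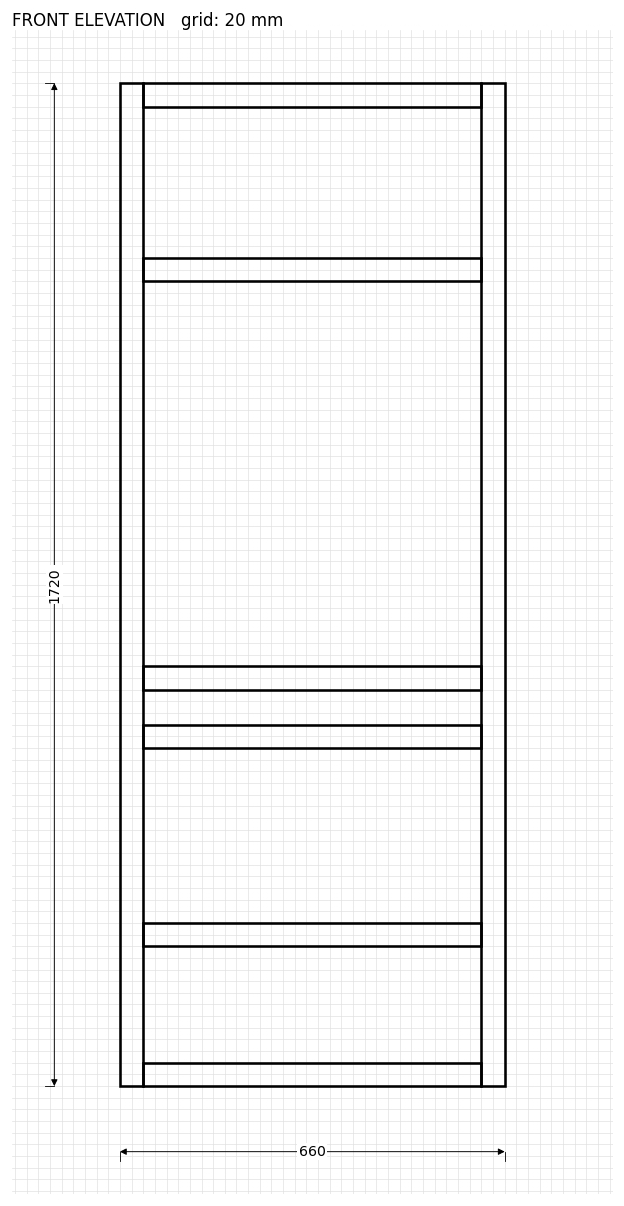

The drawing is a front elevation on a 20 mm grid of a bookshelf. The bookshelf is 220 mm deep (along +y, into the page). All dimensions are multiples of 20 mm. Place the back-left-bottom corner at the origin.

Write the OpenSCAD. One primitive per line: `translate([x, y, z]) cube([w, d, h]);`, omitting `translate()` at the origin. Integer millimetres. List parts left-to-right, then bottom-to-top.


cube([40, 220, 1720]);
translate([40, 0, 0]) cube([580, 220, 40]);
translate([40, 0, 240]) cube([580, 220, 40]);
translate([40, 0, 580]) cube([580, 220, 40]);
translate([40, 0, 680]) cube([580, 220, 40]);
translate([40, 0, 1380]) cube([580, 220, 40]);
translate([40, 0, 1680]) cube([580, 220, 40]);
translate([620, 0, 0]) cube([40, 220, 1720]);


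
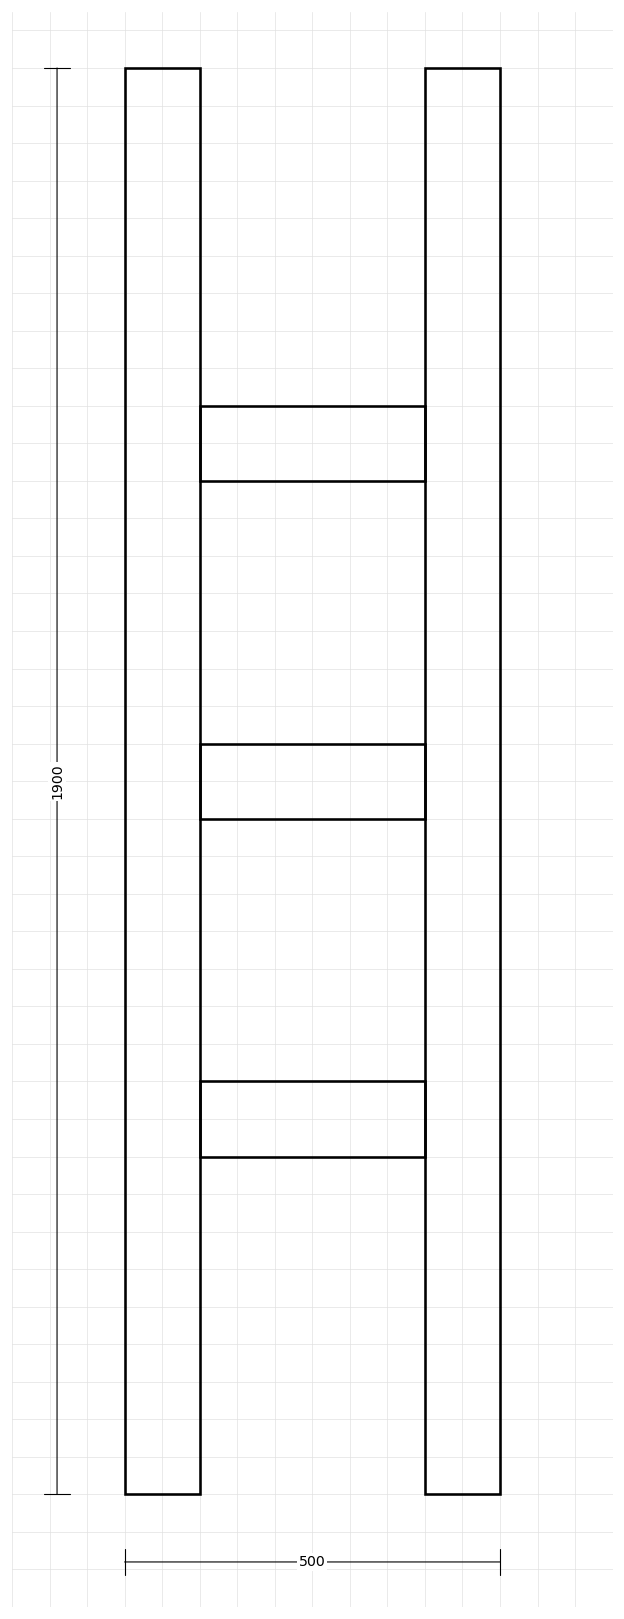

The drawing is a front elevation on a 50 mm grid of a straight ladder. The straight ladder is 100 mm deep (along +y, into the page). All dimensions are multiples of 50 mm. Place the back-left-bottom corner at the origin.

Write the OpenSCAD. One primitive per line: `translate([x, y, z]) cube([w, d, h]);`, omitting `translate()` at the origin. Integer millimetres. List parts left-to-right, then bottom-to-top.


cube([100, 100, 1900]);
translate([100, 0, 450]) cube([300, 100, 100]);
translate([100, 0, 900]) cube([300, 100, 100]);
translate([100, 0, 1350]) cube([300, 100, 100]);
translate([400, 0, 0]) cube([100, 100, 1900]);


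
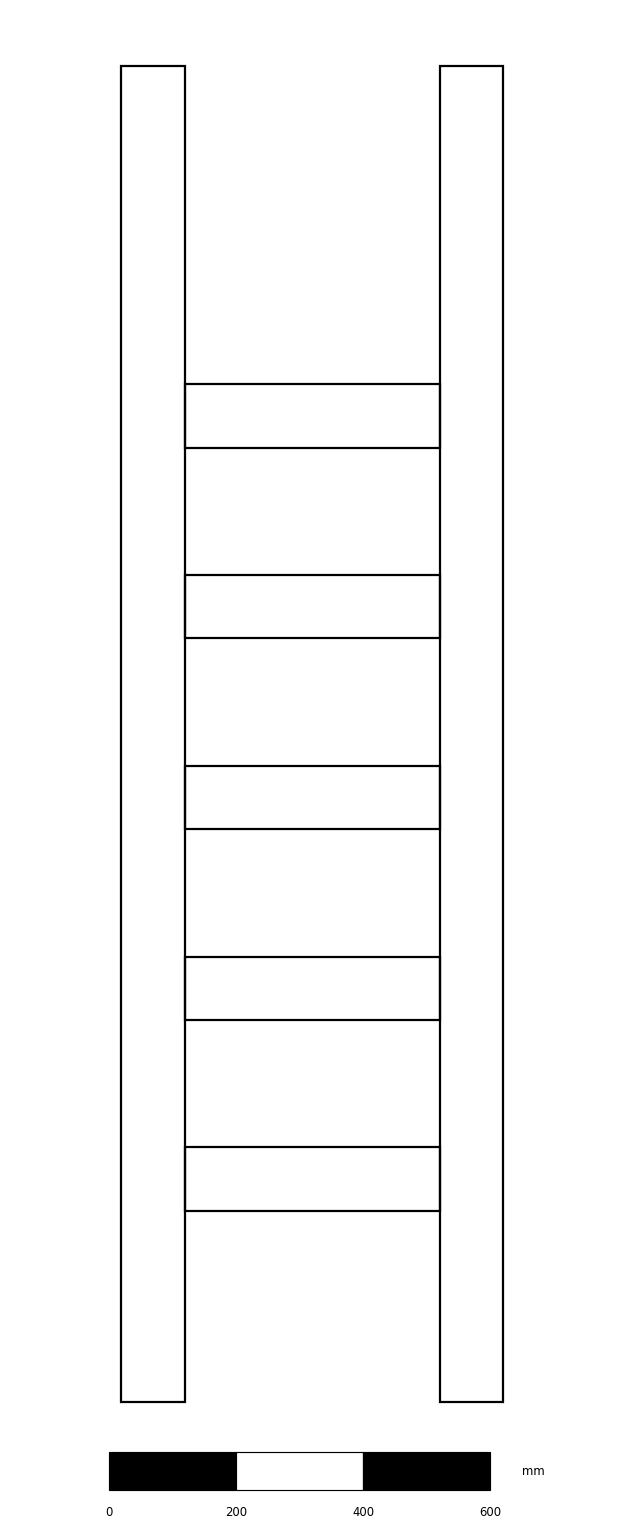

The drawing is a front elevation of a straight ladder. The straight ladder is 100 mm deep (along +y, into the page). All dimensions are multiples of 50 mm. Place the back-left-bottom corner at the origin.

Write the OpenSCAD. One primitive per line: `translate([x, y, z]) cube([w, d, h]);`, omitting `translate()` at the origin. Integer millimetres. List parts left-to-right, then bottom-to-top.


cube([100, 100, 2100]);
translate([100, 0, 300]) cube([400, 100, 100]);
translate([100, 0, 600]) cube([400, 100, 100]);
translate([100, 0, 900]) cube([400, 100, 100]);
translate([100, 0, 1200]) cube([400, 100, 100]);
translate([100, 0, 1500]) cube([400, 100, 100]);
translate([500, 0, 0]) cube([100, 100, 2100]);
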